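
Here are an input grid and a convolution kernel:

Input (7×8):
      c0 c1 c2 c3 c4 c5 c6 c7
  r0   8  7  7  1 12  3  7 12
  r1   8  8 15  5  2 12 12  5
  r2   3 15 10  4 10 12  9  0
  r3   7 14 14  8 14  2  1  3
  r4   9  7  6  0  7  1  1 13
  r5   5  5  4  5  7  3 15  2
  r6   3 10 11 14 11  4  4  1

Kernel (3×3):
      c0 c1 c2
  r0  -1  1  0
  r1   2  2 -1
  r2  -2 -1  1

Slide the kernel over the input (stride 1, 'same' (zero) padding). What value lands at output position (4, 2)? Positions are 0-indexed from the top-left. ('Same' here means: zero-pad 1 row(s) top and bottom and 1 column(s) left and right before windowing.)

17

The receptive field on the zero-padded input at this output position is [14 14 8 / 7 6 0 / 5 4 5]. Elementwise product with the kernel and sum: 14·-1 + 14·1 + 7·2 + 6·2 + 0·-1 + 5·-2 + 4·-1 + 5·1.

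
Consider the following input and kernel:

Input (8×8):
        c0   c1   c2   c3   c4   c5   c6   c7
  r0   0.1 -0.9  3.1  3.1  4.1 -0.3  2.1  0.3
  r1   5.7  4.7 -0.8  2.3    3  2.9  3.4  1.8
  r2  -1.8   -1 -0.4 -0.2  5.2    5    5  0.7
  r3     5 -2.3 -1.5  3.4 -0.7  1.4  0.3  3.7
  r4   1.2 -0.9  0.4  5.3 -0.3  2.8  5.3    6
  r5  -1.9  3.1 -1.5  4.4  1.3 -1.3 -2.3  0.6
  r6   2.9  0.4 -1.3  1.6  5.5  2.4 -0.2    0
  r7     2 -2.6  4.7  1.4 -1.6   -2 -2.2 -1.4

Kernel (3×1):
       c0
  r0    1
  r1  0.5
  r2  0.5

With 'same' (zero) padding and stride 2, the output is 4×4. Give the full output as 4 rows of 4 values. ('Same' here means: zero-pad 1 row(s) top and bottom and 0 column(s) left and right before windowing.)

Output[0,0]: The receptive field on the zero-padded input at this output position is [0 / 0.1 / 5.7]. Elementwise product with the kernel and sum: 0·1 + 0.1·0.5 + 5.7·0.5.

2.9 1.15 3.55 2.75
7.3 -1.75 5.25 6.05
4.65 -2.05 -0.2 1.8
0.55 0.2 3.25 -3.5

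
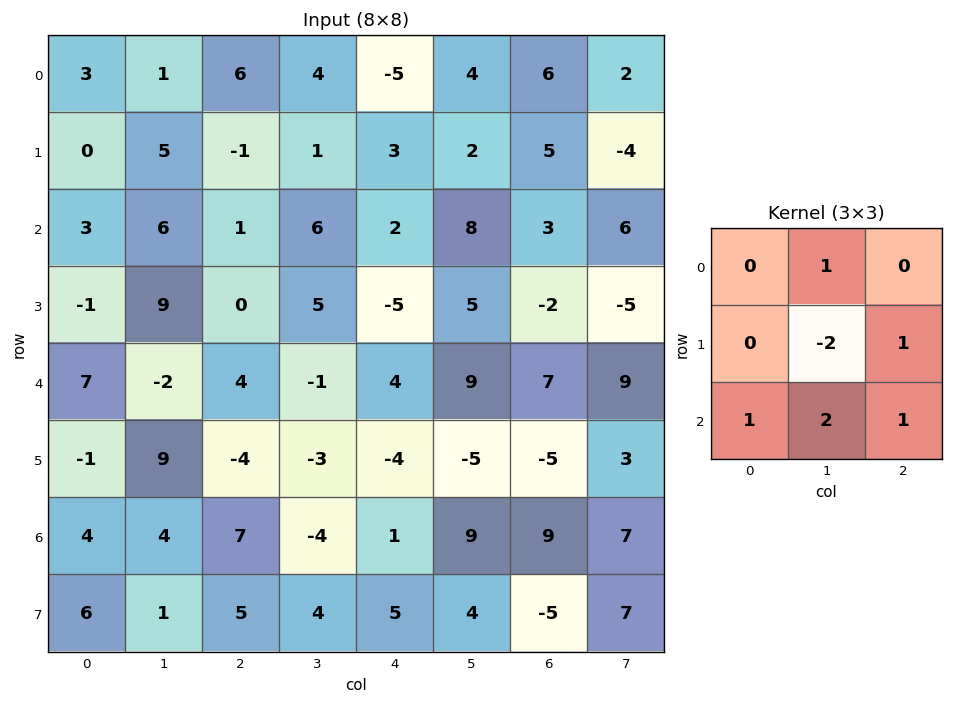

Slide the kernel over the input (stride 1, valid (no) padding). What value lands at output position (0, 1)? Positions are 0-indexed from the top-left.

The receptive field on the input at this output position is [1 6 4 / 5 -1 1 / 6 1 6]. Elementwise product with the kernel and sum: 6·1 + -1·-2 + 1·1 + 6·1 + 1·2 + 6·1.

23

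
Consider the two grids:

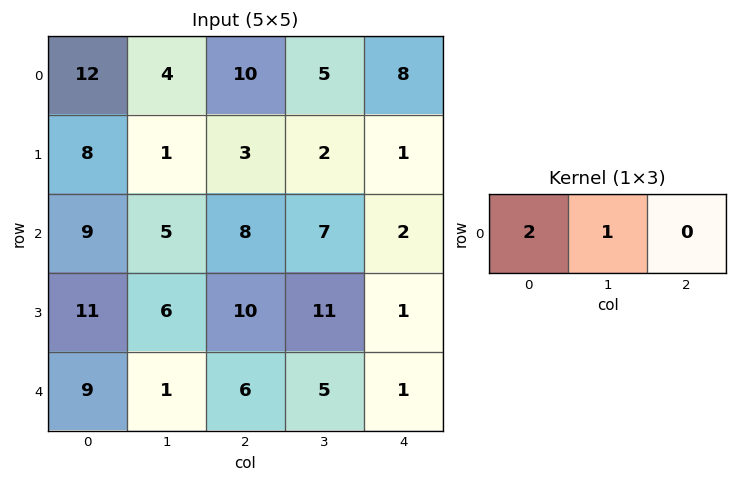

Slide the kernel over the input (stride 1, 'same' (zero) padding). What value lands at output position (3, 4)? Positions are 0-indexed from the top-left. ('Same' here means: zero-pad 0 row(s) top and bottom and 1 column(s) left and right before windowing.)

23

The receptive field on the zero-padded input at this output position is [11 1 0]. Elementwise product with the kernel and sum: 11·2 + 1·1.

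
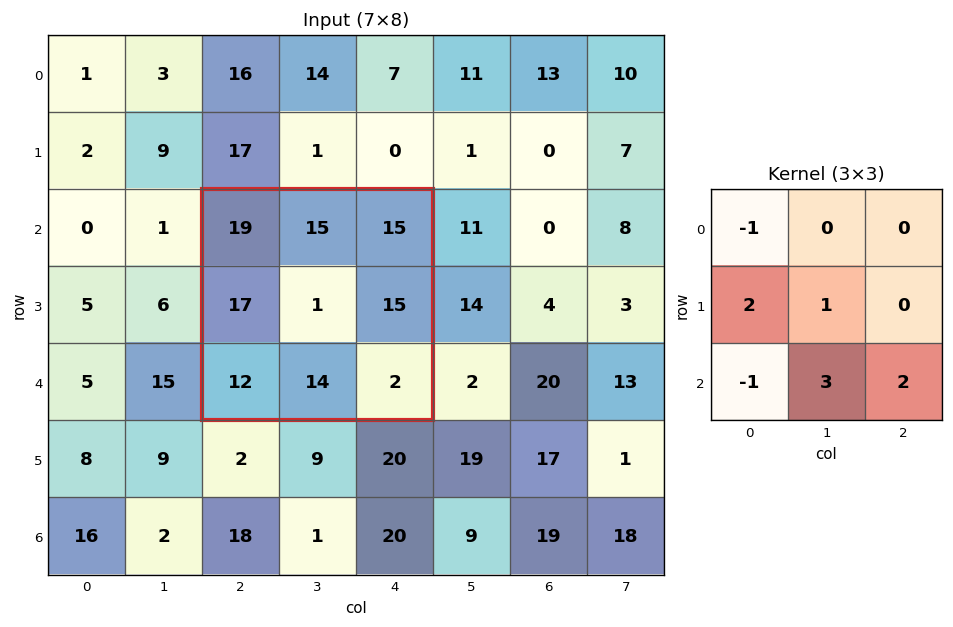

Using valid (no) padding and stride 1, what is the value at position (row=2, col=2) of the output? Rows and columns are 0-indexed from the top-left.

The receptive field on the input at this output position is [19 15 15 / 17 1 15 / 12 14 2]. Elementwise product with the kernel and sum: 19·-1 + 17·2 + 1·1 + 12·-1 + 14·3 + 2·2.

50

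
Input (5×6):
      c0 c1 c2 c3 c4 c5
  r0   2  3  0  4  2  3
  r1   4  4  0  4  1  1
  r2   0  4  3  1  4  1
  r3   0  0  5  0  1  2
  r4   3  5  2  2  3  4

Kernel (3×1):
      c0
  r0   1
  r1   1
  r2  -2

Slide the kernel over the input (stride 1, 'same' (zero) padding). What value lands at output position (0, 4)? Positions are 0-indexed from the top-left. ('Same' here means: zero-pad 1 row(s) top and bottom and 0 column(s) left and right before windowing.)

The receptive field on the zero-padded input at this output position is [0 / 2 / 1]. Elementwise product with the kernel and sum: 0·1 + 2·1 + 1·-2.

0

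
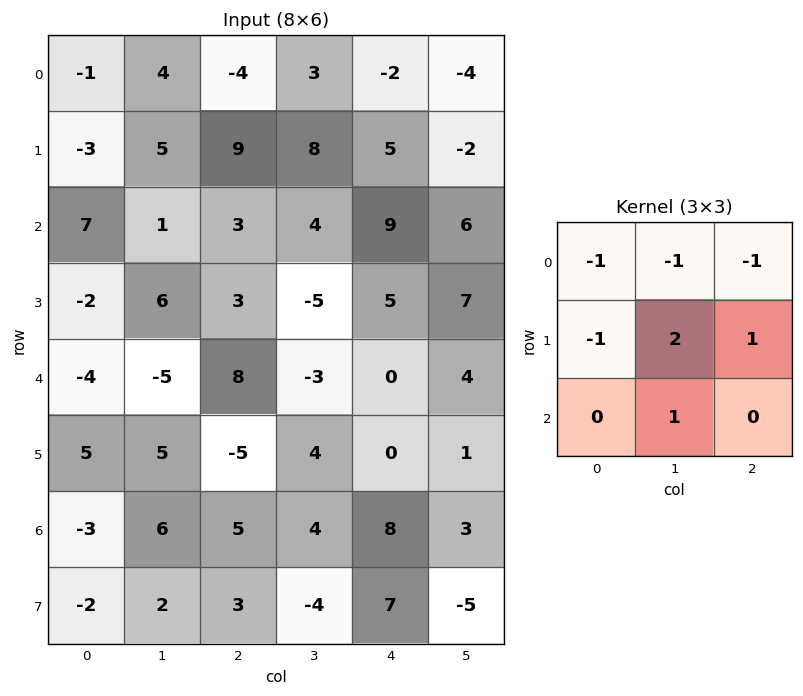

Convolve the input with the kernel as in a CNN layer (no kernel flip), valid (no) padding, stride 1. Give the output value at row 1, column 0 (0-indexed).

The receptive field on the input at this output position is [-3 5 9 / 7 1 3 / -2 6 3]. Elementwise product with the kernel and sum: -3·-1 + 5·-1 + 9·-1 + 7·-1 + 1·2 + 3·1 + 6·1.

-7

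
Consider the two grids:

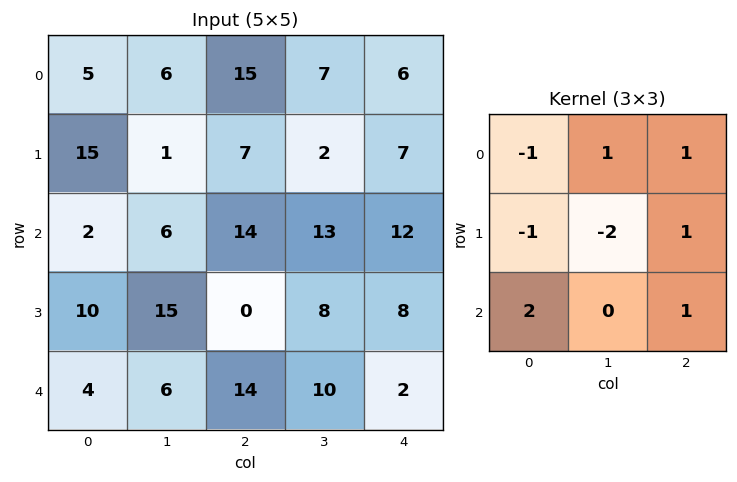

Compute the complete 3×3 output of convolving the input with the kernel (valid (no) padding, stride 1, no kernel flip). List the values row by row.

Output[0,0]: The receptive field on the input at this output position is [5 6 15 / 15 1 7 / 2 6 14]. Elementwise product with the kernel and sum: 5·-1 + 6·1 + 15·1 + 15·-1 + 1·-2 + 7·1 + 2·2 + 14·1.

24 28 34
13 25 -18
0 36 33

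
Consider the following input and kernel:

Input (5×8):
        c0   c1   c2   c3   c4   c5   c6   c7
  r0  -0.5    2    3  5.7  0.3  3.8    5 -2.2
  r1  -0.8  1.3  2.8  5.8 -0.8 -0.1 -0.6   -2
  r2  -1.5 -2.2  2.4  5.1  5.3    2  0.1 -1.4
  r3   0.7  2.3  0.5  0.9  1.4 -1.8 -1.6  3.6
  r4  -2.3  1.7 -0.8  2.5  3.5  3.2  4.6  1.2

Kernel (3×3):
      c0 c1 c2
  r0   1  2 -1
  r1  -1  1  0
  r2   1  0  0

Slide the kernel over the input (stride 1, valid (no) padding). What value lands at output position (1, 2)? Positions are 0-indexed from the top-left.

The receptive field on the input at this output position is [2.8 5.8 -0.8 / 2.4 5.1 5.3 / 0.5 0.9 1.4]. Elementwise product with the kernel and sum: 2.8·1 + 5.8·2 + -0.8·-1 + 2.4·-1 + 5.1·1 + 0.5·1.

18.4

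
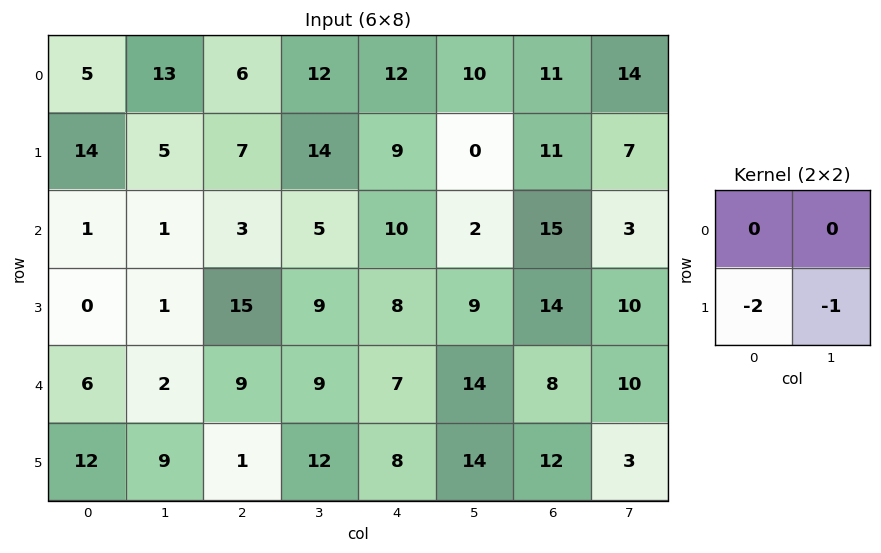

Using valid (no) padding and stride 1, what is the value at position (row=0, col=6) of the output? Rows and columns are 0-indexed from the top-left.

The receptive field on the input at this output position is [11 14 / 11 7]. Elementwise product with the kernel and sum: 11·-2 + 7·-1.

-29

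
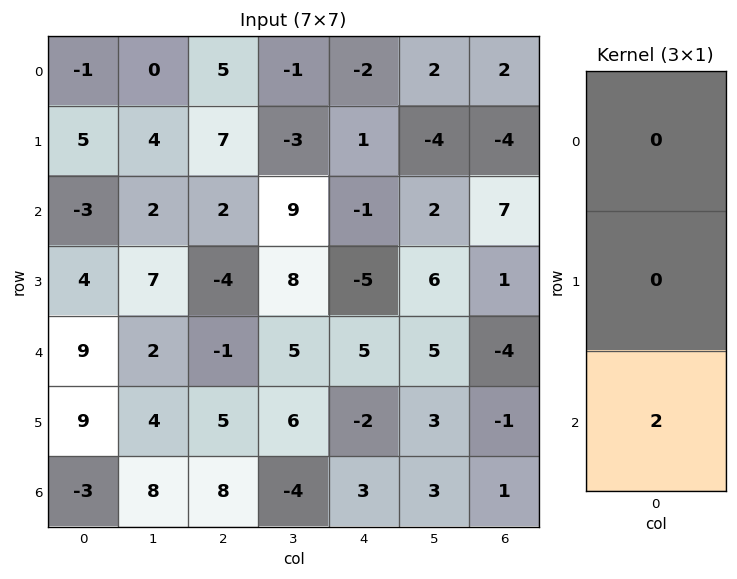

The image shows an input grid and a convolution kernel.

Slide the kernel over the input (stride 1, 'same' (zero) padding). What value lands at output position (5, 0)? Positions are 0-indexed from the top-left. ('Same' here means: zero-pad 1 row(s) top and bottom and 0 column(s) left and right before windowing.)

-6

The receptive field on the zero-padded input at this output position is [9 / 9 / -3]. Elementwise product with the kernel and sum: -3·2.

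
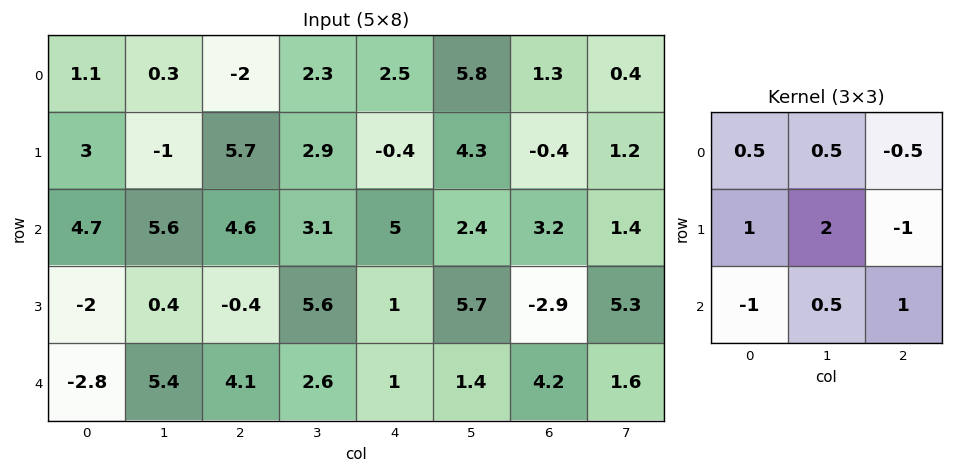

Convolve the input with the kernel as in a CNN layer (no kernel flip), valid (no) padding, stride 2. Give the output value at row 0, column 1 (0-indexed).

The receptive field on the input at this output position is [-2 2.3 2.5 / 5.7 2.9 -0.4 / 4.6 3.1 5]. Elementwise product with the kernel and sum: -2·0.5 + 2.3·0.5 + 2.5·-0.5 + 5.7·1 + 2.9·2 + -0.4·-1 + 4.6·-1 + 3.1·0.5 + 5·1.

12.75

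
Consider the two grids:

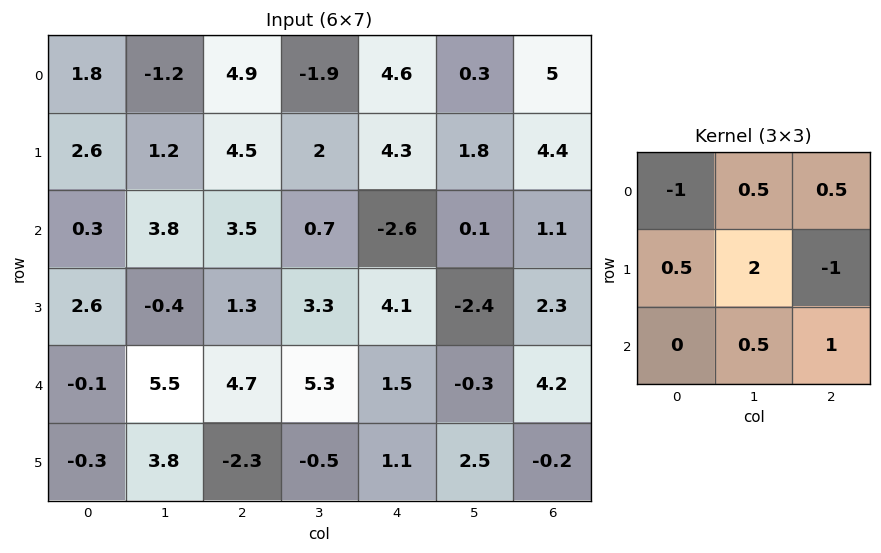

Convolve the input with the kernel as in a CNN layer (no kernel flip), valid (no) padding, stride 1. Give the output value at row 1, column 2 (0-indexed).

The receptive field on the input at this output position is [4.5 2 4.3 / 3.5 0.7 -2.6 / 1.3 3.3 4.1]. Elementwise product with the kernel and sum: 4.5·-1 + 2·0.5 + 4.3·0.5 + 3.5·0.5 + 0.7·2 + -2.6·-1 + 3.3·0.5 + 4.1·1.

10.15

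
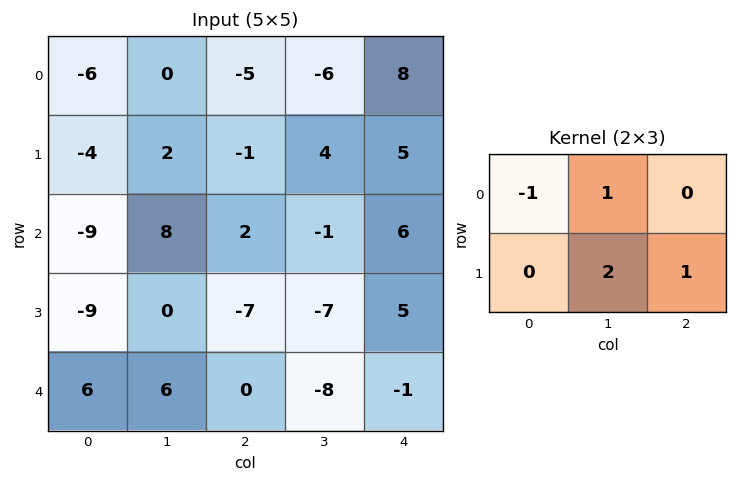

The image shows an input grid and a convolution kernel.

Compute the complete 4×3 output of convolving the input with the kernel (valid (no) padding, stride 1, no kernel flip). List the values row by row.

9 -3 12
24 0 9
10 -27 -12
21 -15 -17

Output[0,0]: The receptive field on the input at this output position is [-6 0 -5 / -4 2 -1]. Elementwise product with the kernel and sum: -6·-1 + 0·1 + 2·2 + -1·1.
Output[0,1]: The receptive field on the input at this output position is [0 -5 -6 / 2 -1 4]. Elementwise product with the kernel and sum: 0·-1 + -5·1 + -1·2 + 4·1.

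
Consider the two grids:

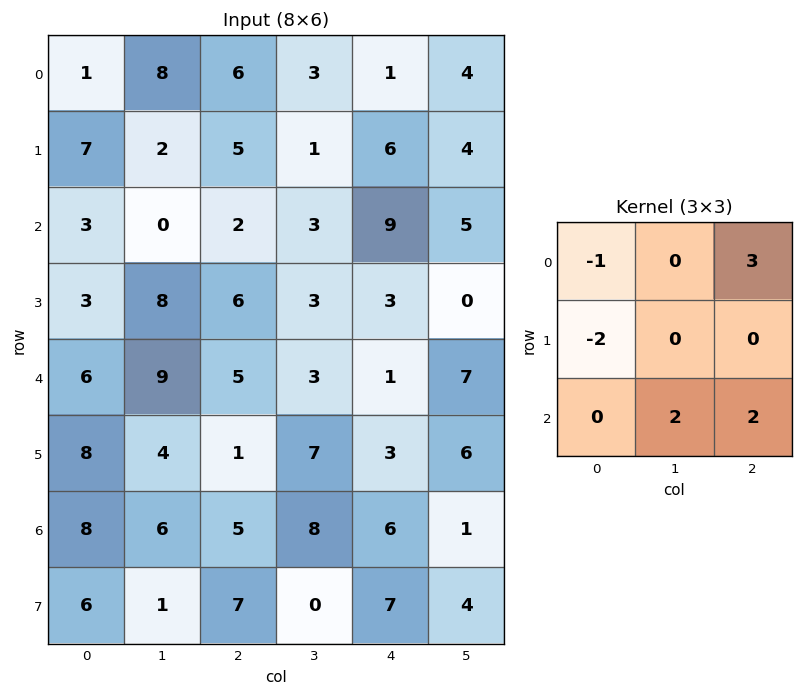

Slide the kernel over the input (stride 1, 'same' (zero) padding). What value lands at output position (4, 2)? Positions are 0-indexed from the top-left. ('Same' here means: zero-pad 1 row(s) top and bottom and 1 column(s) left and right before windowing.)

The receptive field on the zero-padded input at this output position is [8 6 3 / 9 5 3 / 4 1 7]. Elementwise product with the kernel and sum: 8·-1 + 3·3 + 9·-2 + 1·2 + 7·2.

-1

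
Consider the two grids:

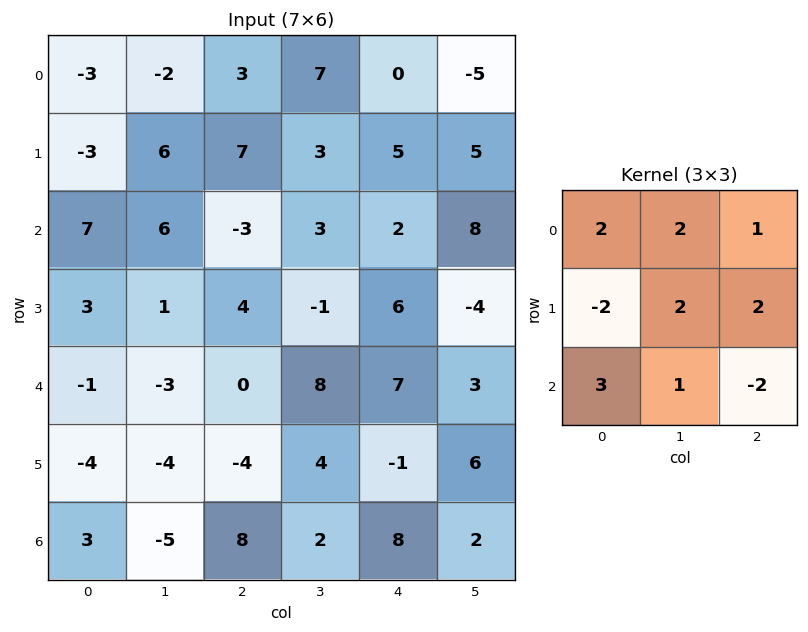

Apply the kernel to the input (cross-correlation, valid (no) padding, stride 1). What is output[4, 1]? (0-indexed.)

The receptive field on the input at this output position is [-3 0 8 / -4 -4 4 / -5 8 2]. Elementwise product with the kernel and sum: -3·2 + 0·2 + 8·1 + -4·-2 + -4·2 + 4·2 + -5·3 + 8·1 + 2·-2.

-1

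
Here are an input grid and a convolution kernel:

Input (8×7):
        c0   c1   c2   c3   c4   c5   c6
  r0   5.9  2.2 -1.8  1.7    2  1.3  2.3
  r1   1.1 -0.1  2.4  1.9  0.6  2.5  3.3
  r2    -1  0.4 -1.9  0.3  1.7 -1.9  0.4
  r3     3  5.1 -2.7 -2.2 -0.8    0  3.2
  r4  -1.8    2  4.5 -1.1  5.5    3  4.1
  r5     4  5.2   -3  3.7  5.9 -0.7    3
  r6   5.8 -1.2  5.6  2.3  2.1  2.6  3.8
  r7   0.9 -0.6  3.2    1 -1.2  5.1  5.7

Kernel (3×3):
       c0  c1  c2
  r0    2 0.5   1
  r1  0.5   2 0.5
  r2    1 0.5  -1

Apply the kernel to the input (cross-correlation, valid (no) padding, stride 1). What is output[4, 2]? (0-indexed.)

The receptive field on the input at this output position is [4.5 -1.1 5.5 / -3 3.7 5.9 / 5.6 2.3 2.1]. Elementwise product with the kernel and sum: 4.5·2 + -1.1·0.5 + 5.5·1 + -3·0.5 + 3.7·2 + 5.9·0.5 + 5.6·1 + 2.3·0.5 + 2.1·-1.

27.45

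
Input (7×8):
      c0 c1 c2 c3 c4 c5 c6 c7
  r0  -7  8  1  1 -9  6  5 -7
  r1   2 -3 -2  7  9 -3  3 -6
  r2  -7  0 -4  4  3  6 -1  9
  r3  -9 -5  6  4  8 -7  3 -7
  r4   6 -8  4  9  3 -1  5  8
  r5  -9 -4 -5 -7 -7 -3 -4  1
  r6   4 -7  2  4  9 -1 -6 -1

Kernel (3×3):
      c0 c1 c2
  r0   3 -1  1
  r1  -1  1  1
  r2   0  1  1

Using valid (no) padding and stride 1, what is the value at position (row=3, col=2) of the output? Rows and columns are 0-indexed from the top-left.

16

The receptive field on the input at this output position is [6 4 8 / 4 9 3 / -5 -7 -7]. Elementwise product with the kernel and sum: 6·3 + 4·-1 + 8·1 + 4·-1 + 9·1 + 3·1 + -7·1 + -7·1.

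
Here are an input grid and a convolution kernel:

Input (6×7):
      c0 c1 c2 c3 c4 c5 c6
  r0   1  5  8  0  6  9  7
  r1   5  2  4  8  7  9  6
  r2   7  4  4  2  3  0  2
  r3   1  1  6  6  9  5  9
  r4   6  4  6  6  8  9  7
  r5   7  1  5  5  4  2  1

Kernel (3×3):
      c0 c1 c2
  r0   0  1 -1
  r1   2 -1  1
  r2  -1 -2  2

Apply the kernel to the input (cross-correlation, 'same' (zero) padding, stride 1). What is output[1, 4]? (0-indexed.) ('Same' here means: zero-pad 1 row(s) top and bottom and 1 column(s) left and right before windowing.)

7

The receptive field on the zero-padded input at this output position is [0 6 9 / 8 7 9 / 2 3 0]. Elementwise product with the kernel and sum: 6·1 + 9·-1 + 8·2 + 7·-1 + 9·1 + 2·-1 + 3·-2 + 0·2.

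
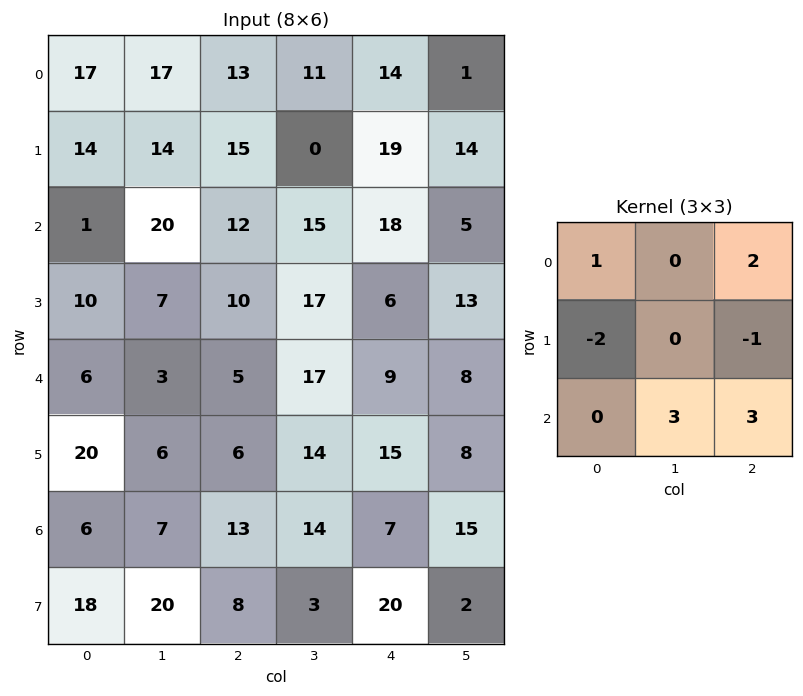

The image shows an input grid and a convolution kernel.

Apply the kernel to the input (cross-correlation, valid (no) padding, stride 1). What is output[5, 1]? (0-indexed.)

The receptive field on the input at this output position is [6 6 14 / 7 13 14 / 20 8 3]. Elementwise product with the kernel and sum: 6·1 + 14·2 + 7·-2 + 14·-1 + 8·3 + 3·3.

39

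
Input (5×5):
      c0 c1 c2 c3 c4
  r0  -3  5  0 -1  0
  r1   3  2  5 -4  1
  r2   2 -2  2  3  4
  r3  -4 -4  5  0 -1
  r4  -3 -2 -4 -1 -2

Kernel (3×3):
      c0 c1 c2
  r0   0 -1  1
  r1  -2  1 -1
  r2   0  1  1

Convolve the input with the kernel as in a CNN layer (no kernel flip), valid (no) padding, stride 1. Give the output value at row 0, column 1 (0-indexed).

9

The receptive field on the input at this output position is [5 0 -1 / 2 5 -4 / -2 2 3]. Elementwise product with the kernel and sum: 0·-1 + -1·1 + 2·-2 + 5·1 + -4·-1 + 2·1 + 3·1.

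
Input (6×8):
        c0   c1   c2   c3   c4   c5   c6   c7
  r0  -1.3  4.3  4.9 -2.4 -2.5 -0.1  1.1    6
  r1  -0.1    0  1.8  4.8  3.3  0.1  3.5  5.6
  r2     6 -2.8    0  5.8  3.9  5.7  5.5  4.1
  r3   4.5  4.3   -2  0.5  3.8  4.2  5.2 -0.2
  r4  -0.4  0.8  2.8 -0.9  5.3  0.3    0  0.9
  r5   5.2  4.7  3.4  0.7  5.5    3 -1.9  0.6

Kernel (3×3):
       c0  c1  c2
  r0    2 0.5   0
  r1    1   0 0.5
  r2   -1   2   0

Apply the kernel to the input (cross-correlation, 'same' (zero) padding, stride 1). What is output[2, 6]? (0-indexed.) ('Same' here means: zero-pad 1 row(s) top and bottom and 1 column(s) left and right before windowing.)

15.9

The receptive field on the zero-padded input at this output position is [0.1 3.5 5.6 / 5.7 5.5 4.1 / 4.2 5.2 -0.2]. Elementwise product with the kernel and sum: 0.1·2 + 3.5·0.5 + 5.7·1 + 4.1·0.5 + 4.2·-1 + 5.2·2.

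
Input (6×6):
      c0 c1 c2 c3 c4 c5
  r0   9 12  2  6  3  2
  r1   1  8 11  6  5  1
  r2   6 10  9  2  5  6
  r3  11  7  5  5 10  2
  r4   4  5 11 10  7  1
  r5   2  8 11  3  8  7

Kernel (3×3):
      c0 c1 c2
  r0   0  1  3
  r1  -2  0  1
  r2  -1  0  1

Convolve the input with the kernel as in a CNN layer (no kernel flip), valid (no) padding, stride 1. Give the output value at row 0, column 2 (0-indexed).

-6

The receptive field on the input at this output position is [2 6 3 / 11 6 5 / 9 2 5]. Elementwise product with the kernel and sum: 6·1 + 3·3 + 11·-2 + 5·1 + 9·-1 + 5·1.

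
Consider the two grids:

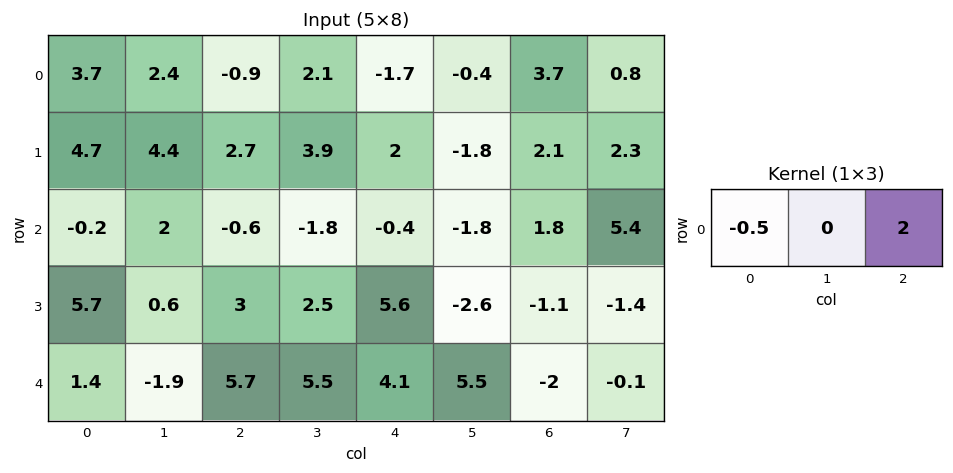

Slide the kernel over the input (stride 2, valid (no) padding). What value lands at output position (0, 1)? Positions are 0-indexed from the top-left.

The receptive field on the input at this output position is [-0.9 2.1 -1.7]. Elementwise product with the kernel and sum: -0.9·-0.5 + -1.7·2.

-2.95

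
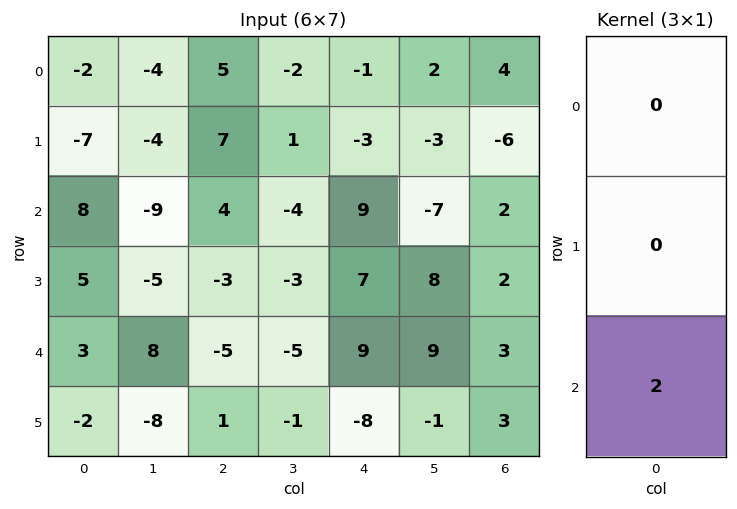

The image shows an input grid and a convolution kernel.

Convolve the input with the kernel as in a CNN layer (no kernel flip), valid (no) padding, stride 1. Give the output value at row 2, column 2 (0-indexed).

The receptive field on the input at this output position is [4 / -3 / -5]. Elementwise product with the kernel and sum: -5·2.

-10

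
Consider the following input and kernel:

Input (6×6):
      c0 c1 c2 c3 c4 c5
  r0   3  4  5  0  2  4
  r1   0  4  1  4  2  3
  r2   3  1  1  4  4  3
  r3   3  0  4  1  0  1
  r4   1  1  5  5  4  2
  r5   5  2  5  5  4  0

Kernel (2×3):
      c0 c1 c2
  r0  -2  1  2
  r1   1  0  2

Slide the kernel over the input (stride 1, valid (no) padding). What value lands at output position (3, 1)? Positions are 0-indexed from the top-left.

17

The receptive field on the input at this output position is [0 4 1 / 1 5 5]. Elementwise product with the kernel and sum: 0·-2 + 4·1 + 1·2 + 1·1 + 5·2.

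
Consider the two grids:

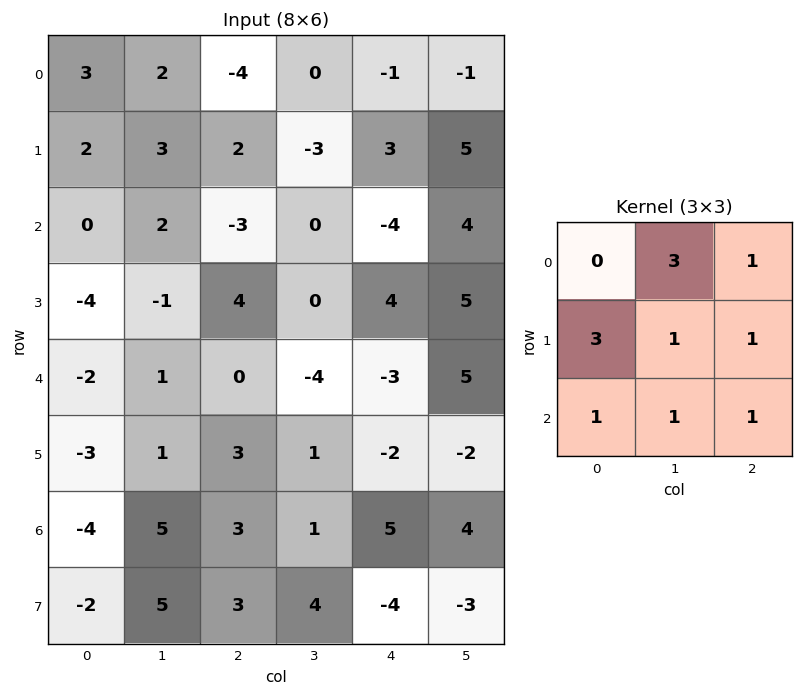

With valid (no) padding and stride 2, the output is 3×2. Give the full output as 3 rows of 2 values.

12 -2
-7 5
2 2

Output[0,0]: The receptive field on the input at this output position is [3 2 -4 / 2 3 2 / 0 2 -3]. Elementwise product with the kernel and sum: 2·3 + -4·1 + 2·3 + 3·1 + 2·1 + 0·1 + 2·1 + -3·1.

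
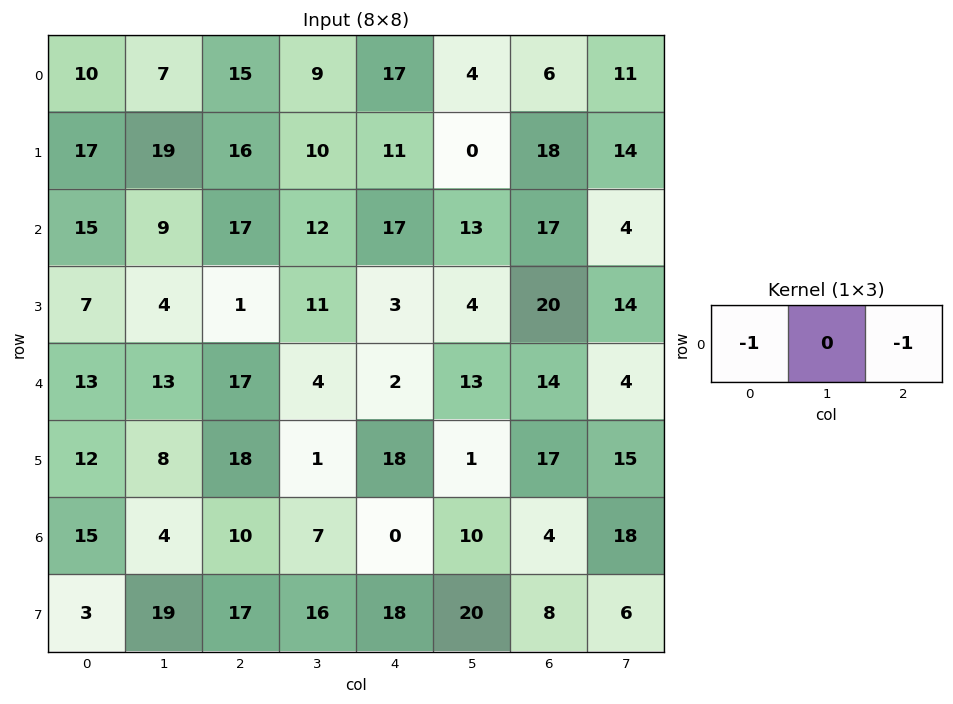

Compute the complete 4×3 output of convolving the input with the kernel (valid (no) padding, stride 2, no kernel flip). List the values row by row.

-25 -32 -23
-32 -34 -34
-30 -19 -16
-25 -10 -4

Output[0,0]: The receptive field on the input at this output position is [10 7 15]. Elementwise product with the kernel and sum: 10·-1 + 15·-1.
Output[0,1]: The receptive field on the input at this output position is [15 9 17]. Elementwise product with the kernel and sum: 15·-1 + 17·-1.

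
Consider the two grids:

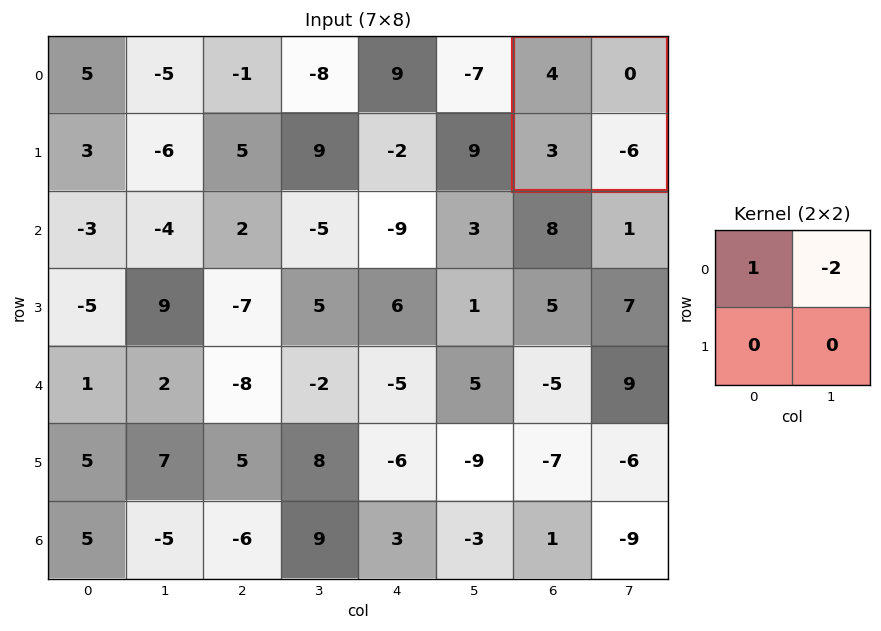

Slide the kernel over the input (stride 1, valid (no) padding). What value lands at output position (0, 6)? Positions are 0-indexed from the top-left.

The receptive field on the input at this output position is [4 0 / 3 -6]. Elementwise product with the kernel and sum: 4·1 + 0·-2.

4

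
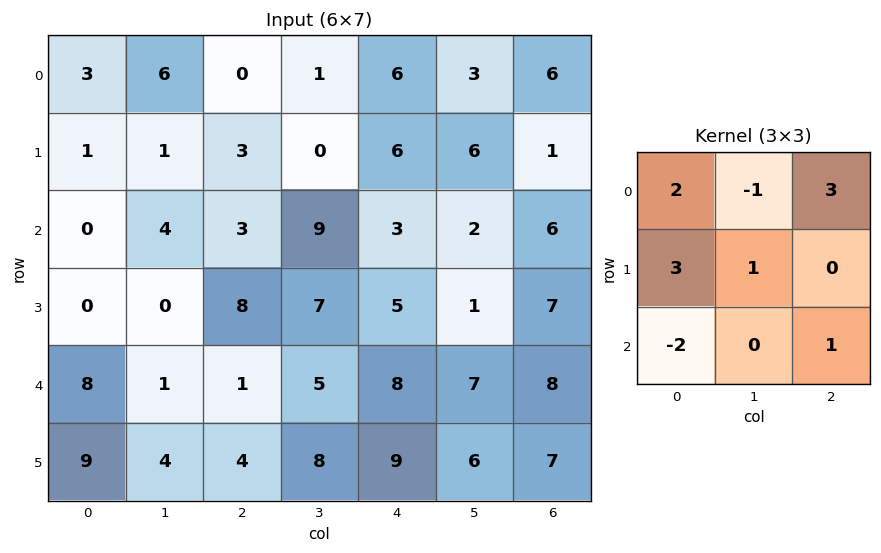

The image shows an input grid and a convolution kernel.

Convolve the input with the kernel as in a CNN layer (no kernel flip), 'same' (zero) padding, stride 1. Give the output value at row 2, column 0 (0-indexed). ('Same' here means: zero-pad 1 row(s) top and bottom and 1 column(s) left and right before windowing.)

2

The receptive field on the zero-padded input at this output position is [0 1 1 / 0 0 4 / 0 0 0]. Elementwise product with the kernel and sum: 0·2 + 1·-1 + 1·3 + 0·3 + 0·1 + 0·-2 + 0·1.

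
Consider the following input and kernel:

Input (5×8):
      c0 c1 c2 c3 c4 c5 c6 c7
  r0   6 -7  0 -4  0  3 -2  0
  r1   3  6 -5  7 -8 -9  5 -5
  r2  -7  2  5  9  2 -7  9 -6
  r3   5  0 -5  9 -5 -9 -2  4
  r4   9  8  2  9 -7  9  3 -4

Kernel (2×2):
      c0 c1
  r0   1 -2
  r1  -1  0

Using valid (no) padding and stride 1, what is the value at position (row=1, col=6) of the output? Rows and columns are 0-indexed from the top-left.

The receptive field on the input at this output position is [5 -5 / 9 -6]. Elementwise product with the kernel and sum: 5·1 + -5·-2 + 9·-1.

6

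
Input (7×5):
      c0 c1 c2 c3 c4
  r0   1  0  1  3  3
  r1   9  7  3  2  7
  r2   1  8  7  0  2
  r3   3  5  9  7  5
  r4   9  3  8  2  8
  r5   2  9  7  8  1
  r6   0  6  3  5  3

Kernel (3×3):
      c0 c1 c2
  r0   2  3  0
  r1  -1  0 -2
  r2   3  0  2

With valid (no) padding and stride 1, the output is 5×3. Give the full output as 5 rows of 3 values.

4 16 19
51 44 38
48 31 35
16 73 38
17 33 28

Output[0,0]: The receptive field on the input at this output position is [1 0 1 / 9 7 3 / 1 8 7]. Elementwise product with the kernel and sum: 1·2 + 0·3 + 9·-1 + 3·-2 + 1·3 + 7·2.
Output[0,1]: The receptive field on the input at this output position is [0 1 3 / 7 3 2 / 8 7 0]. Elementwise product with the kernel and sum: 0·2 + 1·3 + 7·-1 + 2·-2 + 8·3 + 0·2.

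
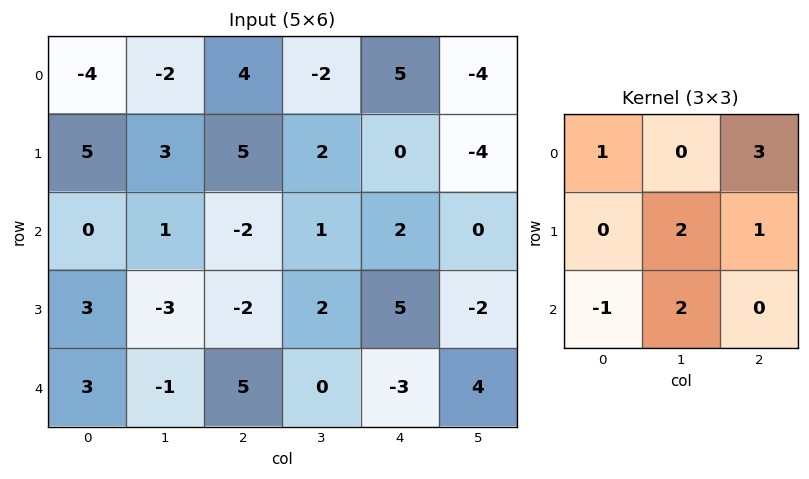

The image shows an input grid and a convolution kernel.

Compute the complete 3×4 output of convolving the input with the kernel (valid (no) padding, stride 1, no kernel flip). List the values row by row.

Output[0,0]: The receptive field on the input at this output position is [-4 -2 4 / 5 3 5 / 0 1 -2]. Elementwise product with the kernel and sum: -4·1 + 4·3 + 3·2 + 5·1 + 0·-1 + 1·2.

21 -1 27 -15
11 5 15 2
-19 13 8 3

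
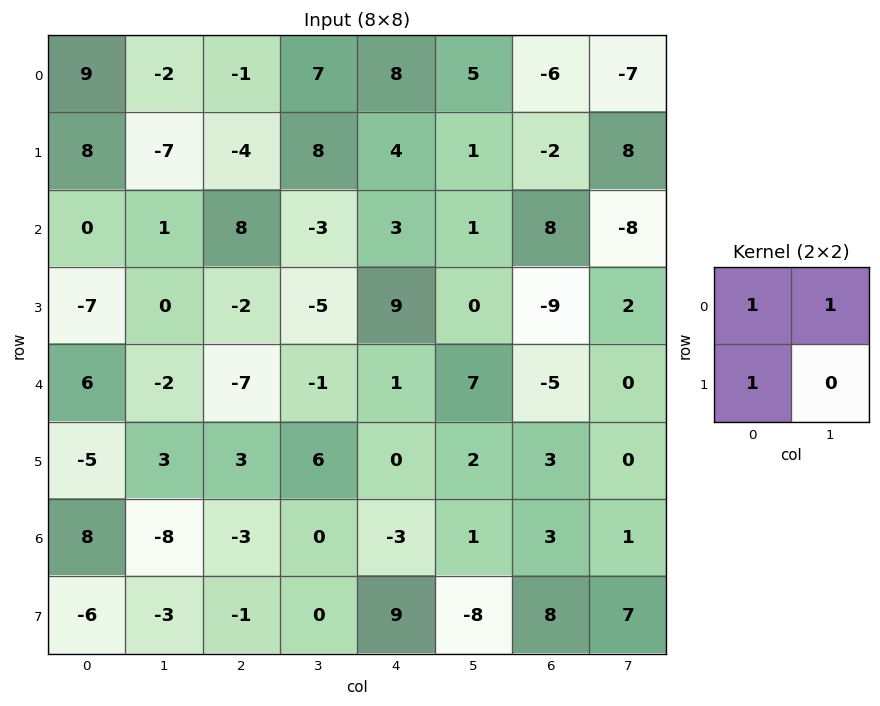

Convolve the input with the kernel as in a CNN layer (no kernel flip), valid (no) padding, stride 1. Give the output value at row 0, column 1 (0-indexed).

The receptive field on the input at this output position is [-2 -1 / -7 -4]. Elementwise product with the kernel and sum: -2·1 + -1·1 + -7·1.

-10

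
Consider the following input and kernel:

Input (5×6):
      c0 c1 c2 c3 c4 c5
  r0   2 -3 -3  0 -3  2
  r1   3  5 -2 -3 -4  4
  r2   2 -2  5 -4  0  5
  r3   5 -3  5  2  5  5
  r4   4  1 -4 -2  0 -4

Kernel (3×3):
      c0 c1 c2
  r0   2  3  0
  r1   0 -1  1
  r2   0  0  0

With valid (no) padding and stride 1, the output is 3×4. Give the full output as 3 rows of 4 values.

-12 -16 -7 -1
28 -5 -9 -13
6 8 1 -8

Output[0,0]: The receptive field on the input at this output position is [2 -3 -3 / 3 5 -2 / 2 -2 5]. Elementwise product with the kernel and sum: 2·2 + -3·3 + 5·-1 + -2·1.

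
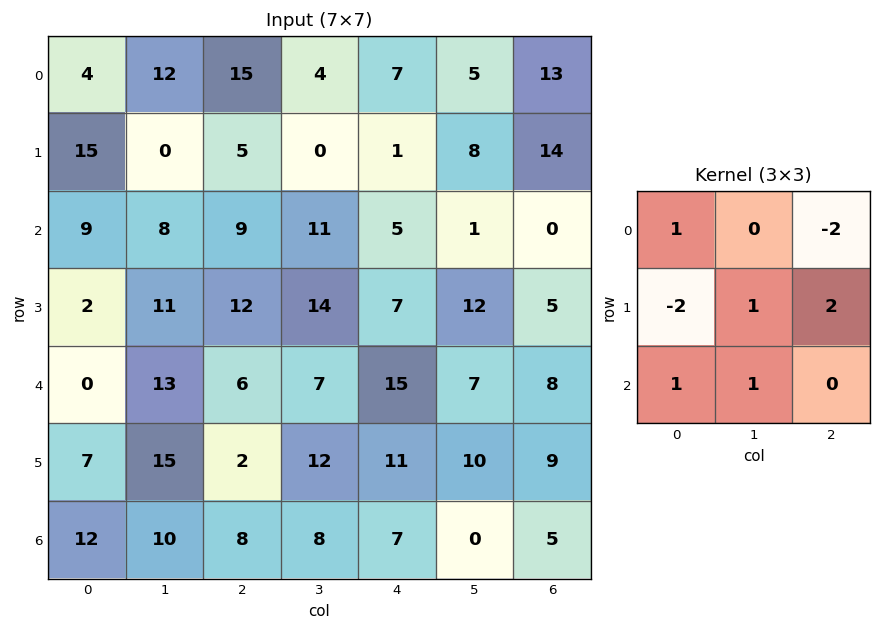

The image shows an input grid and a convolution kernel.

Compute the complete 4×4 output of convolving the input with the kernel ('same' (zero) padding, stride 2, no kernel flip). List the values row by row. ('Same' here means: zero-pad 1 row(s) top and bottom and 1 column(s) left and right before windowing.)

Output[0,0]: The receptive field on the zero-padded input at this output position is [0 0 0 / 0 4 12 / 0 15 0]. Elementwise product with the kernel and sum: 0·1 + 0·-2 + 0·-2 + 4·1 + 12·2 + 0·1 + 15·1.

43 4 10 25
27 38 -10 23
11 -6 28 25
2 -5 -17 15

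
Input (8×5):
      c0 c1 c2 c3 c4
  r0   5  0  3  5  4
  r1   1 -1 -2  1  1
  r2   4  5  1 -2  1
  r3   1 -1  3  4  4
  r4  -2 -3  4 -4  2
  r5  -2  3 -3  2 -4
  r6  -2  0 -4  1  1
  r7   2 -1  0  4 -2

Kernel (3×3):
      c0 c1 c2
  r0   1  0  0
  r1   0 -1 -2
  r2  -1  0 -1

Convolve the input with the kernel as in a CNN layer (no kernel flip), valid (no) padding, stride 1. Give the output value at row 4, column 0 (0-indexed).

7

The receptive field on the input at this output position is [-2 -3 4 / -2 3 -3 / -2 0 -4]. Elementwise product with the kernel and sum: -2·1 + 3·-1 + -3·-2 + -2·-1 + -4·-1.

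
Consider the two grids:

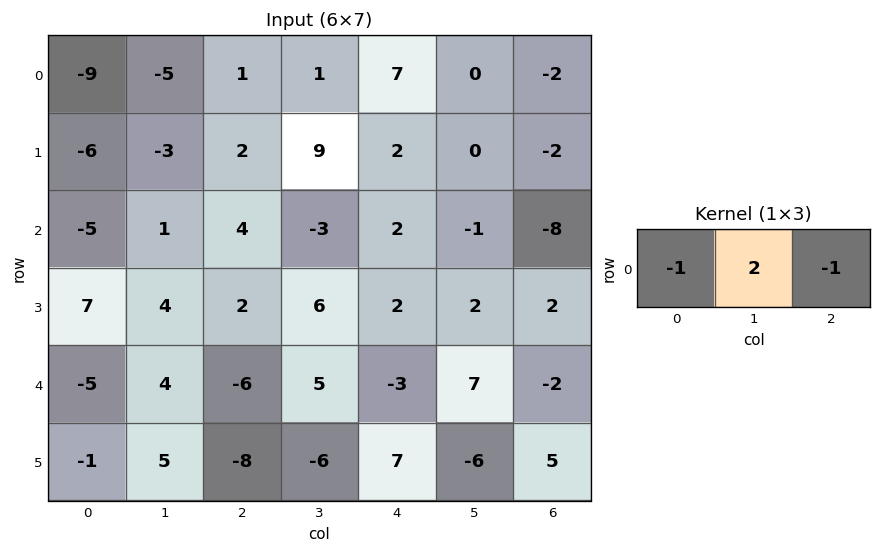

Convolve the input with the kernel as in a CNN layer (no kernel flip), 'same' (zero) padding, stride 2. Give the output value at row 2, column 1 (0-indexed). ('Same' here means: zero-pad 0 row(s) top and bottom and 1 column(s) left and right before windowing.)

The receptive field on the zero-padded input at this output position is [4 -6 5]. Elementwise product with the kernel and sum: 4·-1 + -6·2 + 5·-1.

-21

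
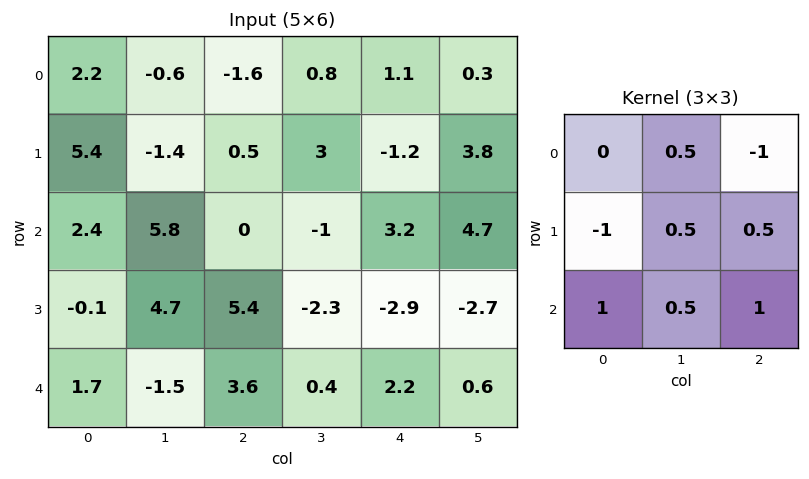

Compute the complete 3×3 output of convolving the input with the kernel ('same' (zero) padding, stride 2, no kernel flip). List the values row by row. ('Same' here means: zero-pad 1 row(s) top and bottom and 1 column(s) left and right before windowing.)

2.1 2.05 6.1
12.85 -3.95 -5.9
-4.65 8.5 2.25

Output[0,0]: The receptive field on the zero-padded input at this output position is [0 0 0 / 0 2.2 -0.6 / 0 5.4 -1.4]. Elementwise product with the kernel and sum: 0·0.5 + 0·-1 + 0·-1 + 2.2·0.5 + -0.6·0.5 + 0·1 + 5.4·0.5 + -1.4·1.
Output[0,1]: The receptive field on the zero-padded input at this output position is [0 0 0 / -0.6 -1.6 0.8 / -1.4 0.5 3]. Elementwise product with the kernel and sum: 0·0.5 + 0·-1 + -0.6·-1 + -1.6·0.5 + 0.8·0.5 + -1.4·1 + 0.5·0.5 + 3·1.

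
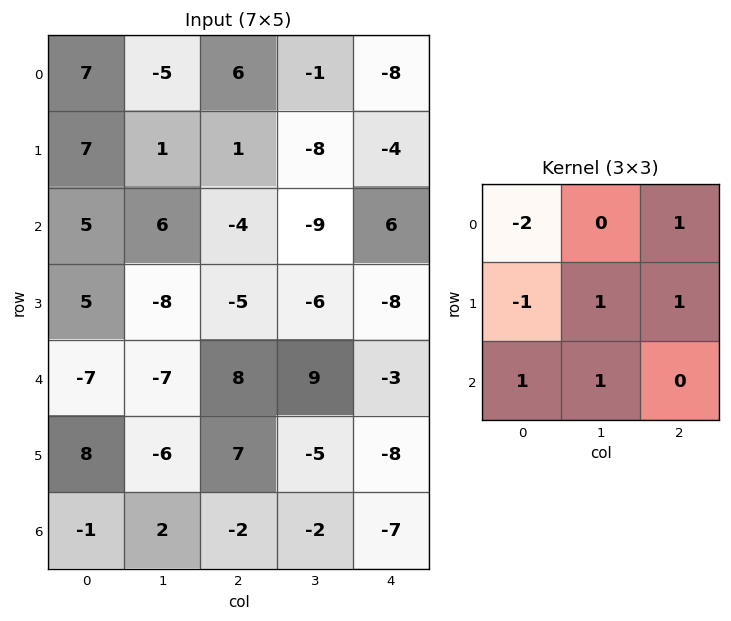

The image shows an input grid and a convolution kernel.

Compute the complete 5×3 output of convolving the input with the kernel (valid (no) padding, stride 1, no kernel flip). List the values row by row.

Output[0,0]: The receptive field on the input at this output position is [7 -5 6 / 7 1 1 / 5 6 -4]. Elementwise product with the kernel and sum: 7·-2 + 6·1 + 7·-1 + 1·1 + 1·1 + 5·1 + 6·1.

-2 3 -46
-19 -42 -16
-46 -23 22
-5 35 2
16 31 -43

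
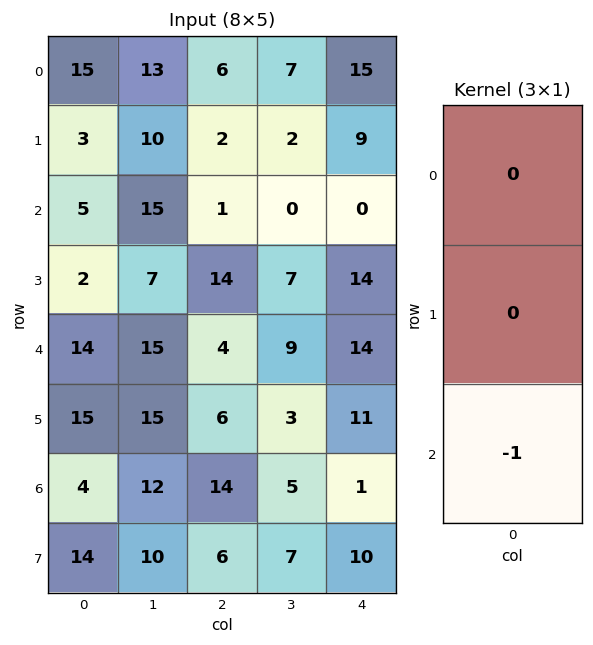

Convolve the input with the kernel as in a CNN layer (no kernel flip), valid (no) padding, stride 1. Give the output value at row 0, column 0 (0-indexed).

-5

The receptive field on the input at this output position is [15 / 3 / 5]. Elementwise product with the kernel and sum: 5·-1.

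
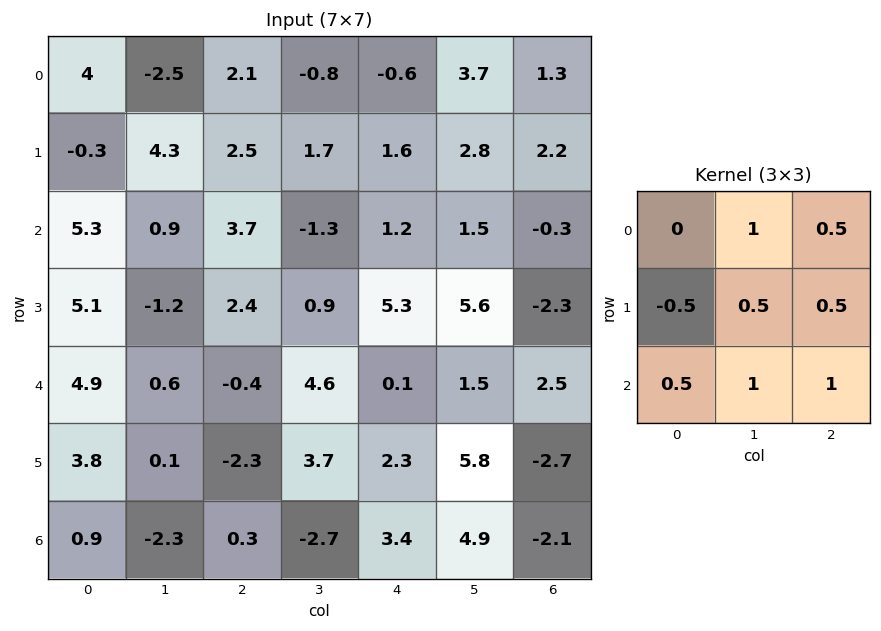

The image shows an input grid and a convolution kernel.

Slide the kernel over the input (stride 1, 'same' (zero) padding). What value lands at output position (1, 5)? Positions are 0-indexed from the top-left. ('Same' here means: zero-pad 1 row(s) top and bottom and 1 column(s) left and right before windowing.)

7.85

The receptive field on the zero-padded input at this output position is [-0.6 3.7 1.3 / 1.6 2.8 2.2 / 1.2 1.5 -0.3]. Elementwise product with the kernel and sum: 3.7·1 + 1.3·0.5 + 1.6·-0.5 + 2.8·0.5 + 2.2·0.5 + 1.2·0.5 + 1.5·1 + -0.3·1.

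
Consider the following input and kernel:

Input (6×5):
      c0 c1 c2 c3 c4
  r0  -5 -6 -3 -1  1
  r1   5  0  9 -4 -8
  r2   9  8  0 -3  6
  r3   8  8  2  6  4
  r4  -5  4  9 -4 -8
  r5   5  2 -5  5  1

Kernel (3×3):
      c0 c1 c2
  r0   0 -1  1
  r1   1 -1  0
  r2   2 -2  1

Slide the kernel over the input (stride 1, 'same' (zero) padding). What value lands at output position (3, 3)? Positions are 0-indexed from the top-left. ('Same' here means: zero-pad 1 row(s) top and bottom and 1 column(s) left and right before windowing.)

23

The receptive field on the zero-padded input at this output position is [0 -3 6 / 2 6 4 / 9 -4 -8]. Elementwise product with the kernel and sum: -3·-1 + 6·1 + 2·1 + 6·-1 + 9·2 + -4·-2 + -8·1.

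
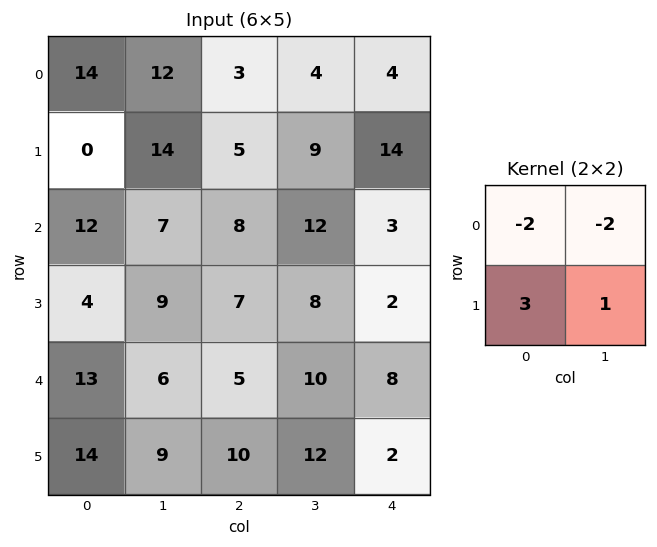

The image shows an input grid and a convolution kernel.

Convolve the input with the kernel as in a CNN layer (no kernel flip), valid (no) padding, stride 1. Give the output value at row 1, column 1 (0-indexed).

-9

The receptive field on the input at this output position is [14 5 / 7 8]. Elementwise product with the kernel and sum: 14·-2 + 5·-2 + 7·3 + 8·1.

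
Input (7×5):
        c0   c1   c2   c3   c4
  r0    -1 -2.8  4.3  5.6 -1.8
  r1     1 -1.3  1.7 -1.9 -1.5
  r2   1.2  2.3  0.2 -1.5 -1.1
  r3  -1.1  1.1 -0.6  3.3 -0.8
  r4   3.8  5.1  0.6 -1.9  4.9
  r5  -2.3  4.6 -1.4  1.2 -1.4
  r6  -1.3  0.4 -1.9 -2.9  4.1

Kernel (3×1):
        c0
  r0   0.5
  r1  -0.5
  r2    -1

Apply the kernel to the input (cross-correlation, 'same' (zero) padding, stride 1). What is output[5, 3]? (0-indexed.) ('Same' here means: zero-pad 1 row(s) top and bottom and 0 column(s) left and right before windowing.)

1.35

The receptive field on the zero-padded input at this output position is [-1.9 / 1.2 / -2.9]. Elementwise product with the kernel and sum: -1.9·0.5 + 1.2·-0.5 + -2.9·-1.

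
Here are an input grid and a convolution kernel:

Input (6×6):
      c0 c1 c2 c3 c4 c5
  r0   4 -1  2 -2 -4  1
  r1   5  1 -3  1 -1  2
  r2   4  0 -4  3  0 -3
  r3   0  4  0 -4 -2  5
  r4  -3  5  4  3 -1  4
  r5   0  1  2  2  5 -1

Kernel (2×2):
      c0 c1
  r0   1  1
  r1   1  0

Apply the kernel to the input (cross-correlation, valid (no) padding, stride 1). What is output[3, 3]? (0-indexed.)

The receptive field on the input at this output position is [-4 -2 / 3 -1]. Elementwise product with the kernel and sum: -4·1 + -2·1 + 3·1.

-3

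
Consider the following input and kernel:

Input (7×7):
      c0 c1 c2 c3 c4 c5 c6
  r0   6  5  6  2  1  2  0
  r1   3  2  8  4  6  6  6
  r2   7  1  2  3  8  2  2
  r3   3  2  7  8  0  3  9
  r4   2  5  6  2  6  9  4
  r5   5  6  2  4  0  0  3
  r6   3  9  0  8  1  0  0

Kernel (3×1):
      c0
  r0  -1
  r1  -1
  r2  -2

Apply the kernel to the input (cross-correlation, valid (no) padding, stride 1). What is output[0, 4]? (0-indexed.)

-23

The receptive field on the input at this output position is [1 / 6 / 8]. Elementwise product with the kernel and sum: 1·-1 + 6·-1 + 8·-2.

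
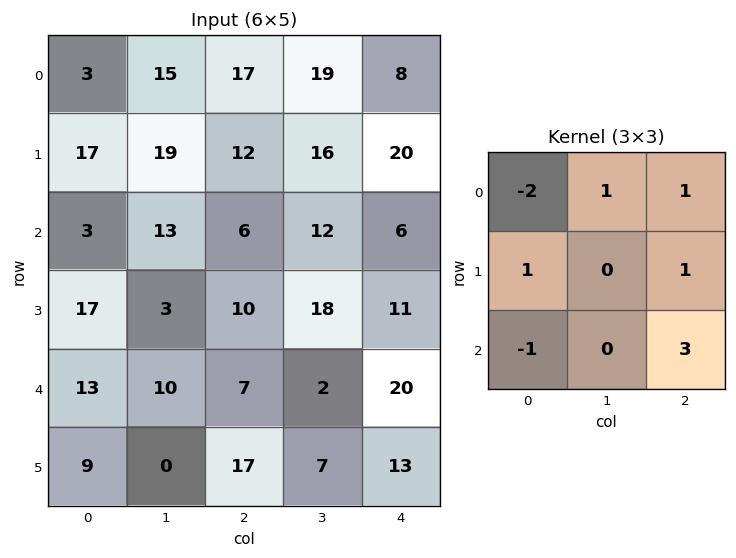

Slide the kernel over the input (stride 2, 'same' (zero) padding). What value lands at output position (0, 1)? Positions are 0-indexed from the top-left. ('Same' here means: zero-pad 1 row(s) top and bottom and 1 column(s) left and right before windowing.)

63

The receptive field on the zero-padded input at this output position is [0 0 0 / 15 17 19 / 19 12 16]. Elementwise product with the kernel and sum: 0·-2 + 0·1 + 0·1 + 15·1 + 19·1 + 19·-1 + 16·3.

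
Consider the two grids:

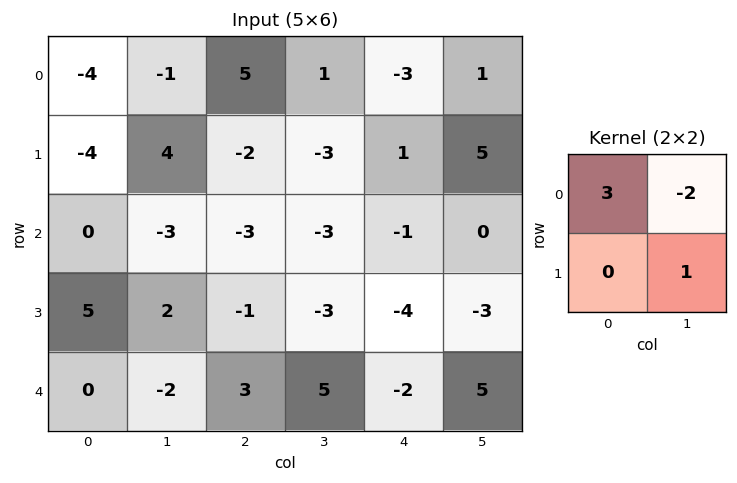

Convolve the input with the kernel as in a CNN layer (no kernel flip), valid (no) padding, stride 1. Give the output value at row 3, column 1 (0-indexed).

11

The receptive field on the input at this output position is [2 -1 / -2 3]. Elementwise product with the kernel and sum: 2·3 + -1·-2 + 3·1.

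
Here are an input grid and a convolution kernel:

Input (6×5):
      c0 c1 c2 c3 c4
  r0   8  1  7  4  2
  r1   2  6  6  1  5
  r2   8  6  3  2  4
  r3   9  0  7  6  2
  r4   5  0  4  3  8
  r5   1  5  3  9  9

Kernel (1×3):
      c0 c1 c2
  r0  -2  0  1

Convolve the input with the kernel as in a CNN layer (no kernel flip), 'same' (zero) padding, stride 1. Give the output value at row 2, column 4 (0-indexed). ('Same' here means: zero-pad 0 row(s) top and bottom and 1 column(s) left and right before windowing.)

The receptive field on the zero-padded input at this output position is [2 4 0]. Elementwise product with the kernel and sum: 2·-2 + 0·1.

-4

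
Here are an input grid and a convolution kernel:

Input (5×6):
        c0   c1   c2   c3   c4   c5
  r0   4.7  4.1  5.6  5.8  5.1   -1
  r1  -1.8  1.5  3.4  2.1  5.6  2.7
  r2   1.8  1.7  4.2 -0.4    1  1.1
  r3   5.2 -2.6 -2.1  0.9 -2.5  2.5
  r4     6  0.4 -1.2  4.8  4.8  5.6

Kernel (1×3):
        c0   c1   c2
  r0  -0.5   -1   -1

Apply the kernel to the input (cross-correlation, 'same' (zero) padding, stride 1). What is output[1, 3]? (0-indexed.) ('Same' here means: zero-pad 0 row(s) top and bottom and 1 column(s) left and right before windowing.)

-9.4

The receptive field on the zero-padded input at this output position is [3.4 2.1 5.6]. Elementwise product with the kernel and sum: 3.4·-0.5 + 2.1·-1 + 5.6·-1.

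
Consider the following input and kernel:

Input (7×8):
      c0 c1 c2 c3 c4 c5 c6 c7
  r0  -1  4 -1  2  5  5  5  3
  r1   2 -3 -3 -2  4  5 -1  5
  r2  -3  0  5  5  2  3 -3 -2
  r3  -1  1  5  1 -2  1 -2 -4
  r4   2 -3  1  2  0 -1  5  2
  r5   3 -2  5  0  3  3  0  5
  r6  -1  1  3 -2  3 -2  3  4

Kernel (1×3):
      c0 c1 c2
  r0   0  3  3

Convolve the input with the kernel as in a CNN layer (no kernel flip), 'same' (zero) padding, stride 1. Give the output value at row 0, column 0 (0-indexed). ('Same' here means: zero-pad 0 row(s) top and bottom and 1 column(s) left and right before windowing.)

9

The receptive field on the zero-padded input at this output position is [0 -1 4]. Elementwise product with the kernel and sum: -1·3 + 4·3.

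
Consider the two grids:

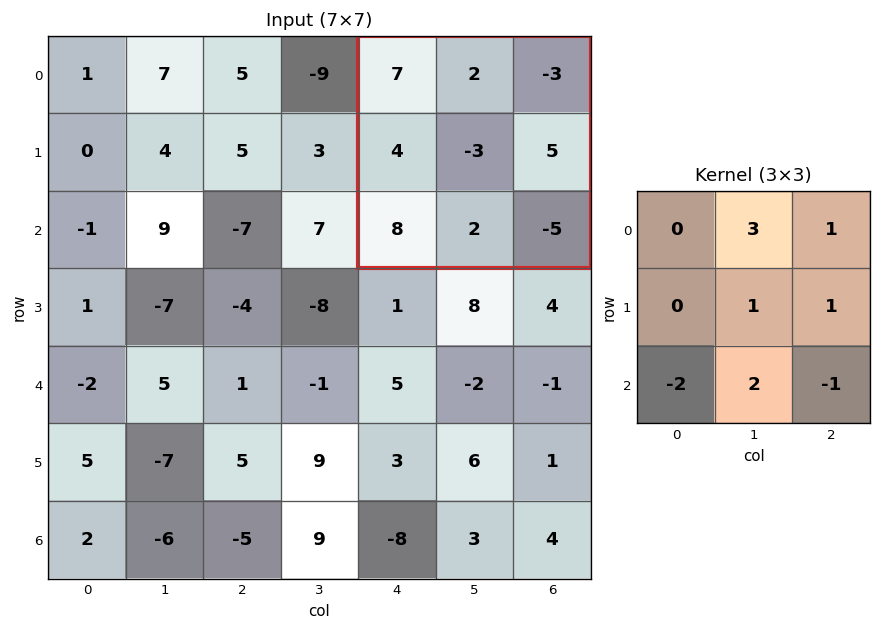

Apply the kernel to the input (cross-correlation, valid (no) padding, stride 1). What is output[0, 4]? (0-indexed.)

-2

The receptive field on the input at this output position is [7 2 -3 / 4 -3 5 / 8 2 -5]. Elementwise product with the kernel and sum: 2·3 + -3·1 + -3·1 + 5·1 + 8·-2 + 2·2 + -5·-1.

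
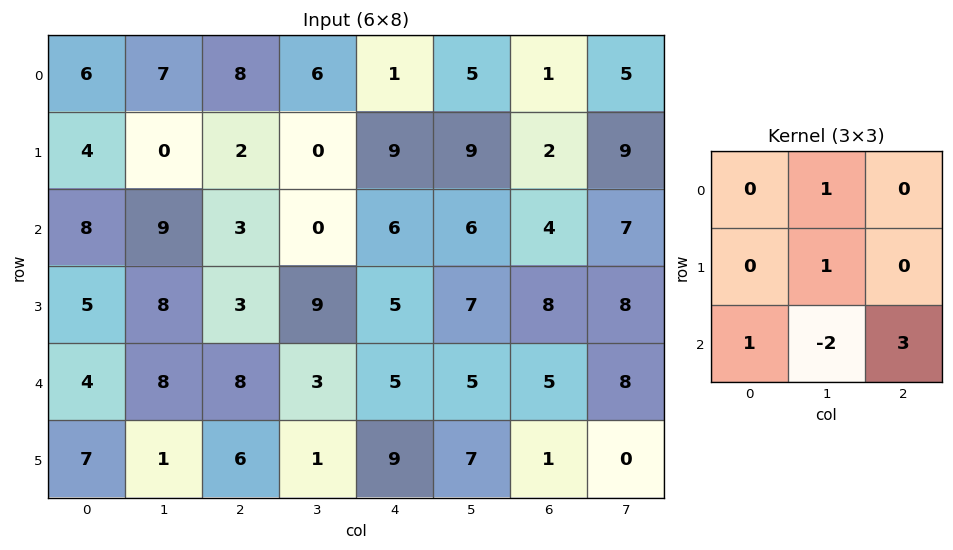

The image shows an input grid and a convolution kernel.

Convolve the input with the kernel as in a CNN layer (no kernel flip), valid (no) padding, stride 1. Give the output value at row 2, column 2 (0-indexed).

The receptive field on the input at this output position is [3 0 6 / 3 9 5 / 8 3 5]. Elementwise product with the kernel and sum: 0·1 + 9·1 + 8·1 + 3·-2 + 5·3.

26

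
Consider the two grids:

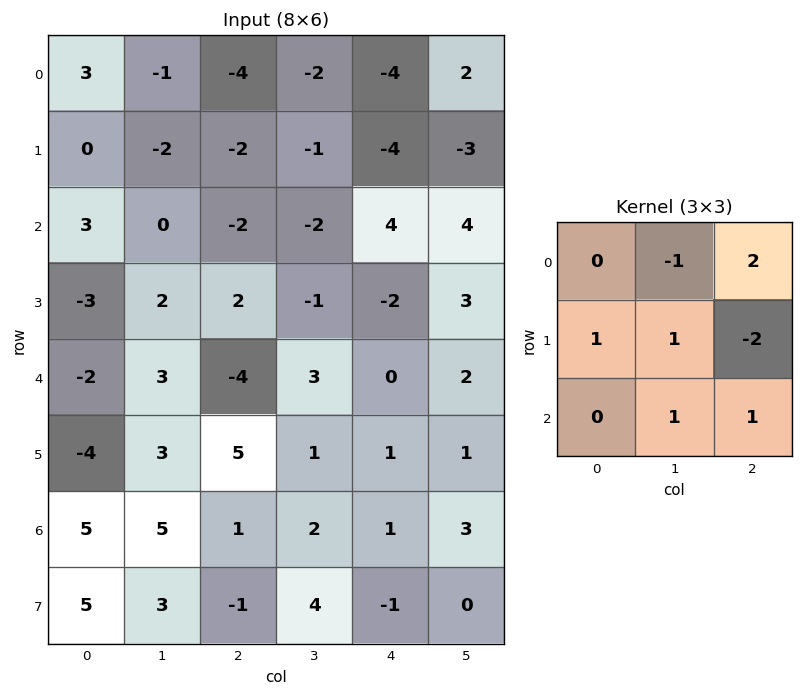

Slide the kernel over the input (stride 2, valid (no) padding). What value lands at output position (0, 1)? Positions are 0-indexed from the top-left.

The receptive field on the input at this output position is [-4 -2 -4 / -2 -1 -4 / -2 -2 4]. Elementwise product with the kernel and sum: -2·-1 + -4·2 + -2·1 + -1·1 + -4·-2 + -2·1 + 4·1.

1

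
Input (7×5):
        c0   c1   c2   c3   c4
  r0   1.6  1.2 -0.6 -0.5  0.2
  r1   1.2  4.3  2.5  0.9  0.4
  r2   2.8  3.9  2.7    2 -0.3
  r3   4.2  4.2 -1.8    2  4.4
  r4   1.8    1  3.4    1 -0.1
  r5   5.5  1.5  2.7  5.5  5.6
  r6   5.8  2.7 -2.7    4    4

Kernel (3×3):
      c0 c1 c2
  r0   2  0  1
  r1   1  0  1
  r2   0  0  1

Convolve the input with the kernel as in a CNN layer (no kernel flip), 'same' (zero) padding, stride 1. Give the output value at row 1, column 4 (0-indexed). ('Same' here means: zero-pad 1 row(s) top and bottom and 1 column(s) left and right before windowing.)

-0.1

The receptive field on the zero-padded input at this output position is [-0.5 0.2 0 / 0.9 0.4 0 / 2 -0.3 0]. Elementwise product with the kernel and sum: -0.5·2 + 0·1 + 0.9·1 + 0·1 + 0·1.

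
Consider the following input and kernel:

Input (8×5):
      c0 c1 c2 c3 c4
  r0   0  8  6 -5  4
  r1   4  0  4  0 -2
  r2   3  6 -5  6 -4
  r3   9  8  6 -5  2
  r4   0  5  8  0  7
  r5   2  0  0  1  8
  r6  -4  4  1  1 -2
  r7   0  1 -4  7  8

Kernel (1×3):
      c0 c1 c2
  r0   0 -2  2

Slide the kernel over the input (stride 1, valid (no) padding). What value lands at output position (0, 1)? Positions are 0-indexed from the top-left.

-22

The receptive field on the input at this output position is [8 6 -5]. Elementwise product with the kernel and sum: 6·-2 + -5·2.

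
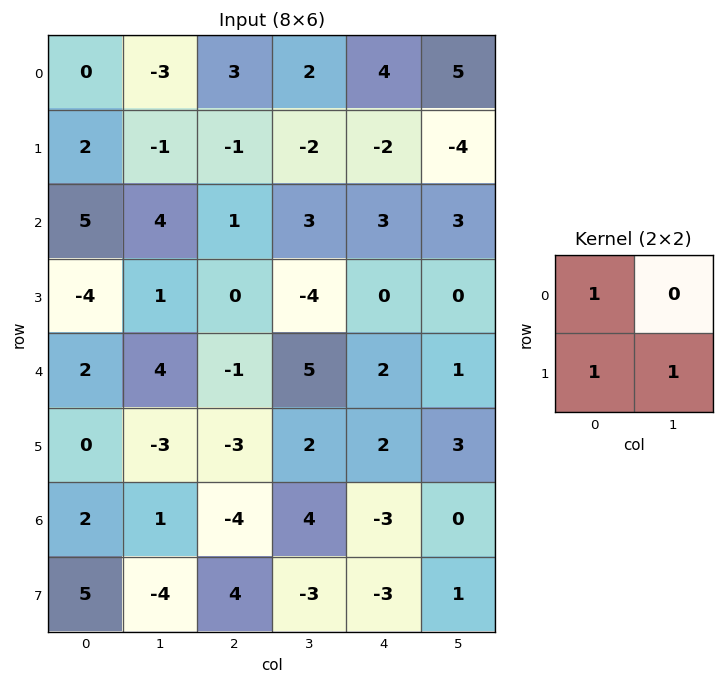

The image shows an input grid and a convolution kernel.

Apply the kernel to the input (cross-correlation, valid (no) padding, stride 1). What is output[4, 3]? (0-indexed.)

9

The receptive field on the input at this output position is [5 2 / 2 2]. Elementwise product with the kernel and sum: 5·1 + 2·1 + 2·1.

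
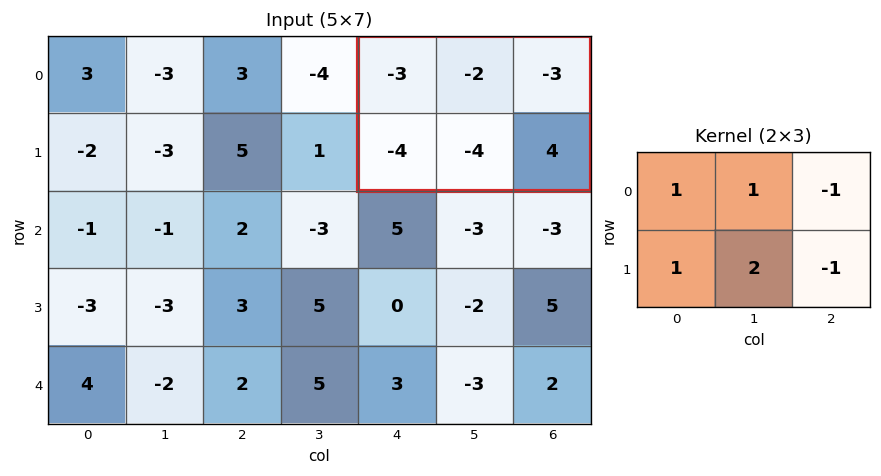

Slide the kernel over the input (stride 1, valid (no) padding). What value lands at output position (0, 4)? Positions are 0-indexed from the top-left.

The receptive field on the input at this output position is [-3 -2 -3 / -4 -4 4]. Elementwise product with the kernel and sum: -3·1 + -2·1 + -3·-1 + -4·1 + -4·2 + 4·-1.

-18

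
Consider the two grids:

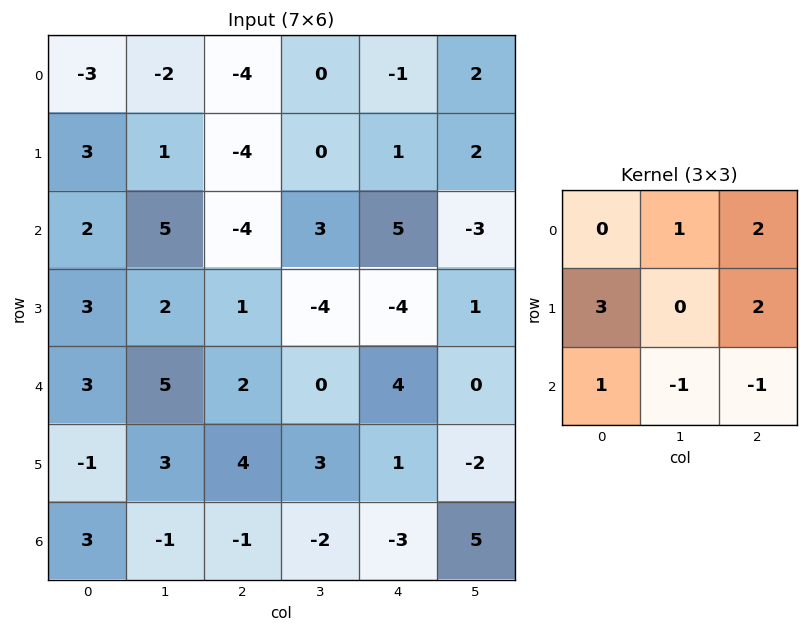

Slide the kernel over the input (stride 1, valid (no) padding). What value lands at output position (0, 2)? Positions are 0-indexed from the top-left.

The receptive field on the input at this output position is [-4 0 -1 / -4 0 1 / -4 3 5]. Elementwise product with the kernel and sum: 0·1 + -1·2 + -4·3 + 1·2 + -4·1 + 3·-1 + 5·-1.

-24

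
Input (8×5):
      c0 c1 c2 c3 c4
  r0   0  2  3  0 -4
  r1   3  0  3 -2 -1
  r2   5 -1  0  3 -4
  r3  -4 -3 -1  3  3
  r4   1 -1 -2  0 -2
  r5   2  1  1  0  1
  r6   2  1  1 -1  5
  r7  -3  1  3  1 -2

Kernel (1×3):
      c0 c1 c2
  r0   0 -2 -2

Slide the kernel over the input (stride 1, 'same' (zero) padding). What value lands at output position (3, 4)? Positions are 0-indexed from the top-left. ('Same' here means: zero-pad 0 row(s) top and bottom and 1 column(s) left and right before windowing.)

The receptive field on the zero-padded input at this output position is [3 3 0]. Elementwise product with the kernel and sum: 3·-2 + 0·-2.

-6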